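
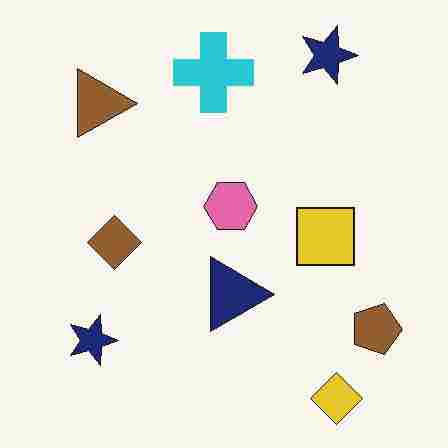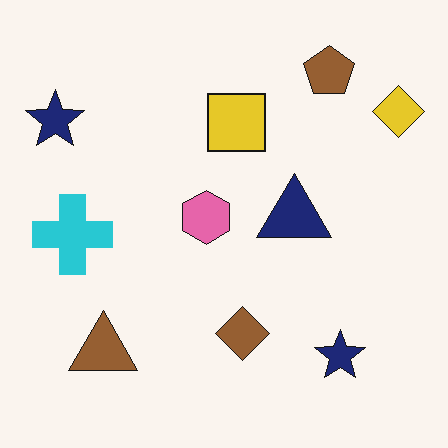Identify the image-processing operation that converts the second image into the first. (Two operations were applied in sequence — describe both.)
The first image is the second heavily JPEG-compressed with obvious blocking artifacts, then rotated 90° clockwise.

Blocky 8×8 compression artifacts appear around shape edges and the flat background shows ringing — characteristic JPEG degradation. The yellow diamond sits in the top-right of the second image and the bottom-right of the first — consistent with a whole-image 90° clockwise rotation.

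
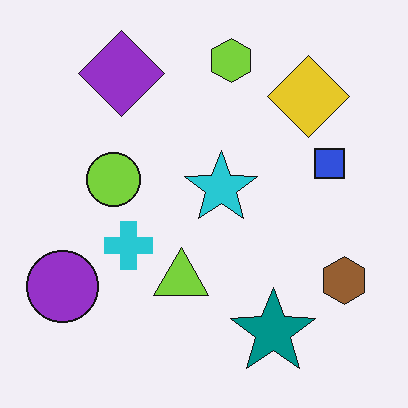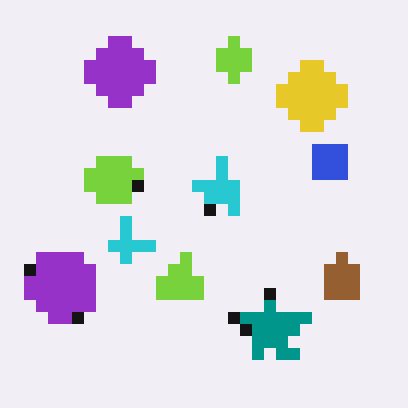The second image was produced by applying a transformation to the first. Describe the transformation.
Coarsely pixelated.

Shapes are reduced to large square blocks; fine edges and outlines are lost — a downscale-then-upscale (mosaic) effect.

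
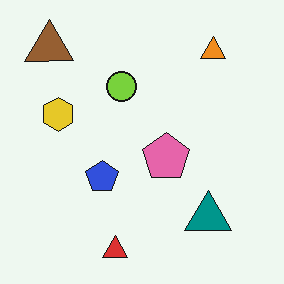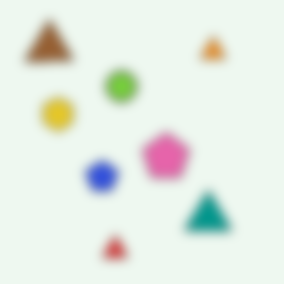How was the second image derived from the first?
The image was strongly gaussian-blurred.

Shape edges and outlines are uniformly softened across the whole image.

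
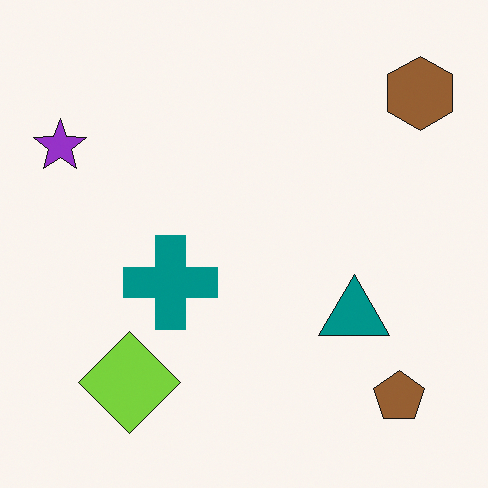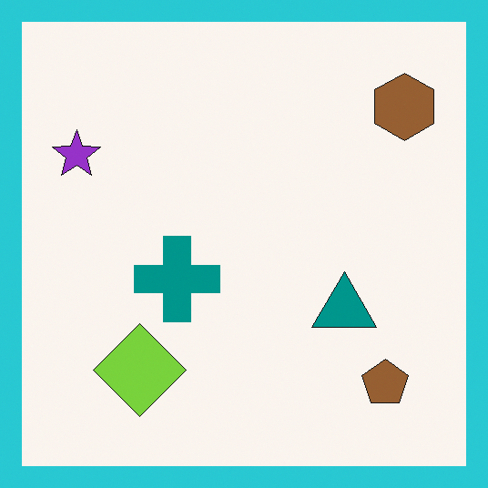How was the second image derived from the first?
Framed with a cyan border.

A solid cyan frame runs around the edge of the second image, with the content slightly shrunk inside it.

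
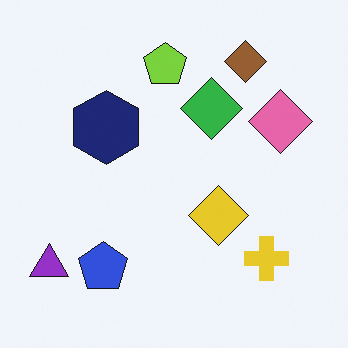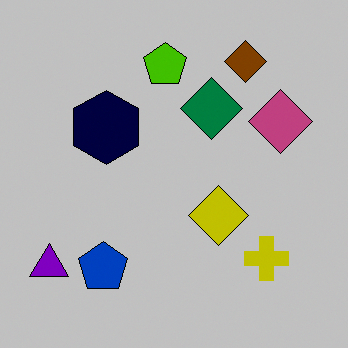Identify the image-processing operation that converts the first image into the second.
Heavily posterized to just a handful of flat colors.

Each flat color has snapped to a coarser quantized level — most visibly, the near-white background has dropped to a flat grey.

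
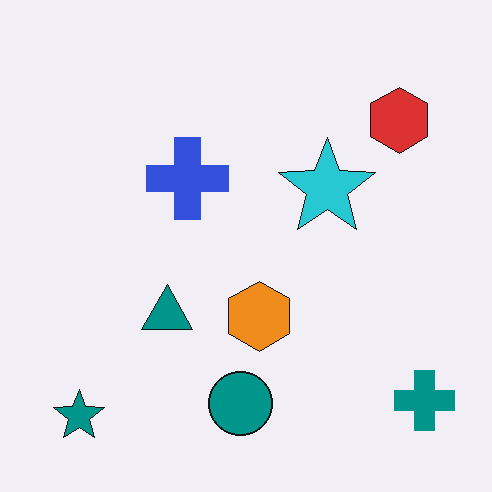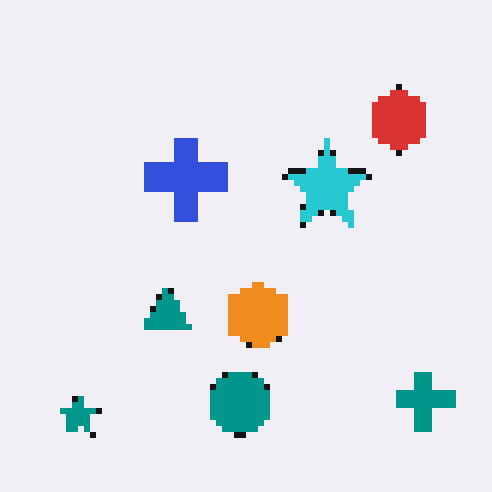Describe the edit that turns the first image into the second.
The transformation is: moderately pixelated.

Shapes are reduced to large square blocks; fine edges and outlines are lost — a downscale-then-upscale (mosaic) effect.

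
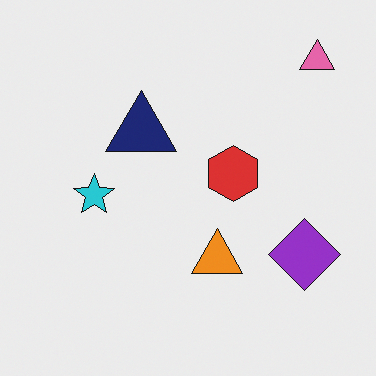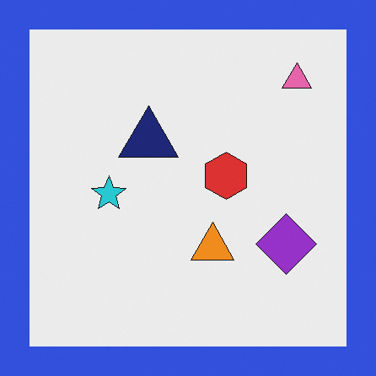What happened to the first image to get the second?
Framed with a blue border.

A solid blue frame runs around the edge of the second image, with the content slightly shrunk inside it.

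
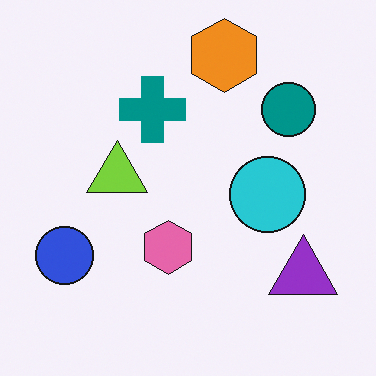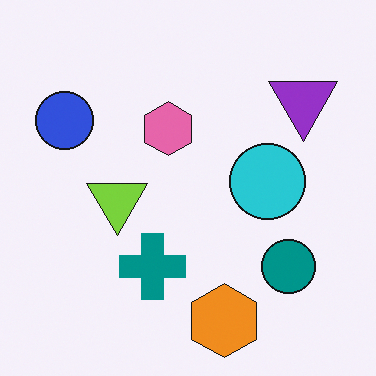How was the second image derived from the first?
The transformation is: flipped vertically (top ↔ bottom).

The orange hexagon is in the top of the first image and the bottom of the second — shapes on opposite sides of the horizontal midline have swapped in a mirror flip.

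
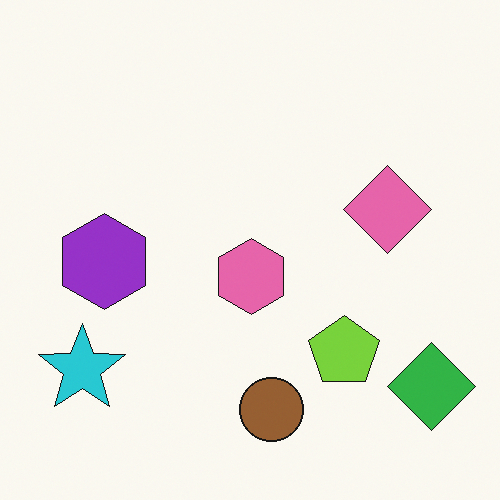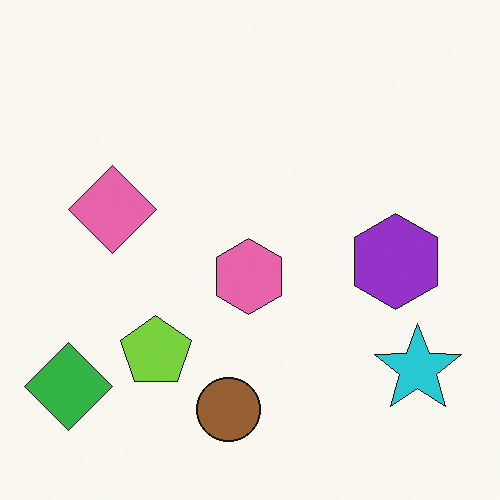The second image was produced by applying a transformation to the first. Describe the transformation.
The transformation is: flipped horizontally (left ↔ right).

The green diamond is in the bottom-right of the first image and the bottom-left of the second — shapes on opposite sides of the vertical midline have swapped in a mirror flip.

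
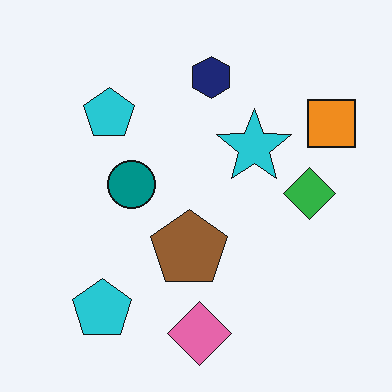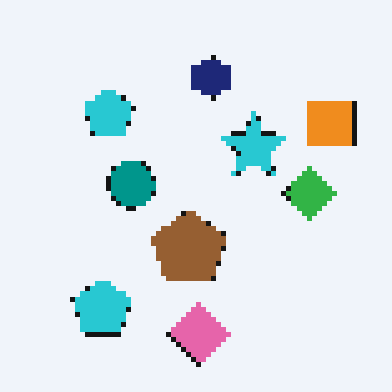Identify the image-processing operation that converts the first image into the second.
The image was lightly pixelated (a mild mosaic effect).

Shapes are reduced to large square blocks; fine edges and outlines are lost — a downscale-then-upscale (mosaic) effect.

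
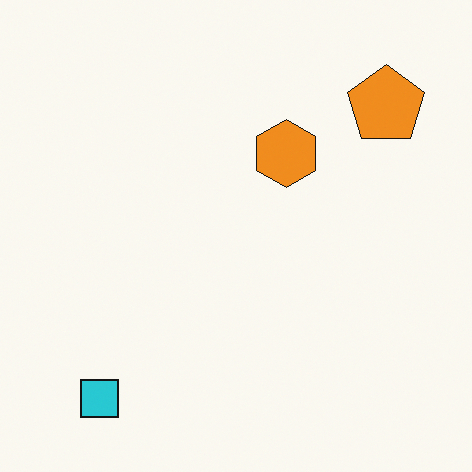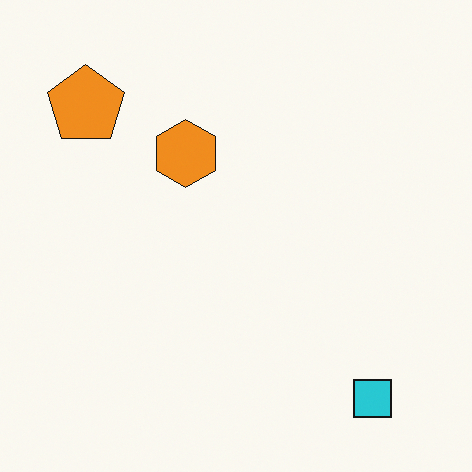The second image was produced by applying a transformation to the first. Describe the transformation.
The image was flipped horizontally (left ↔ right).

The orange pentagon is in the top-right of the first image and the top-left of the second — shapes on opposite sides of the vertical midline have swapped in a mirror flip.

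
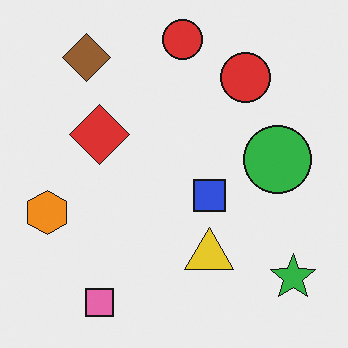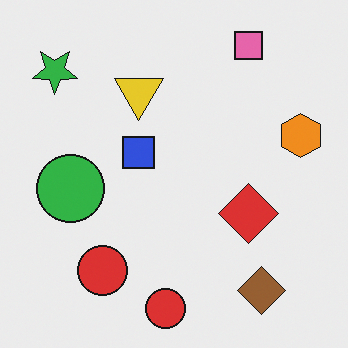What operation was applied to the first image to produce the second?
The transformation is: rotated 180°.

The green star sits in the bottom-right of the first image and the top-left of the second — consistent with a whole-image 180° rotation.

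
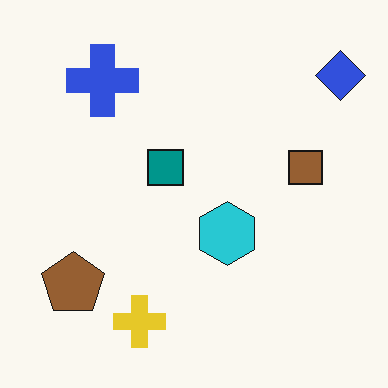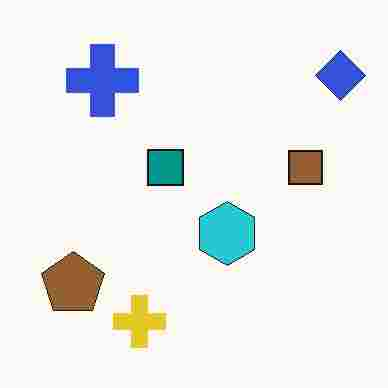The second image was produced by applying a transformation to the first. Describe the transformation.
The second image is the first heavily JPEG-compressed with obvious blocking artifacts.

Blocky 8×8 compression artifacts appear around shape edges and the flat background shows ringing — characteristic JPEG degradation.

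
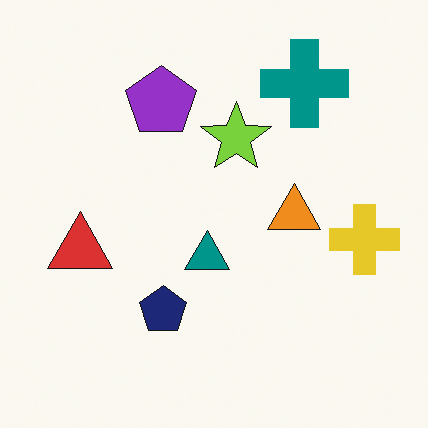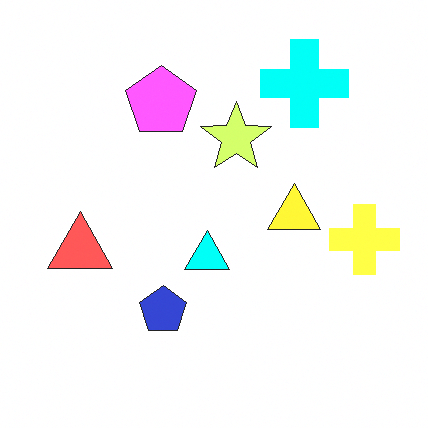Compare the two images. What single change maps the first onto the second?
The image was substantially brightened.

Every pixel — background and shapes alike — is uniformly brightened.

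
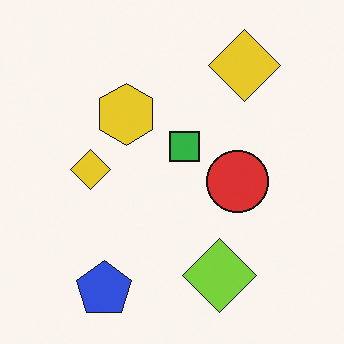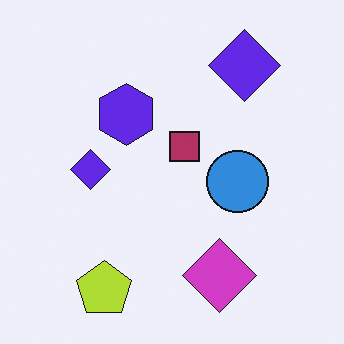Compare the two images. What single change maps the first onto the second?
The second image is the first hue-shifted by a large amount.

Every shape's color has rotated by the same amount around the hue wheel — a uniform hue shift.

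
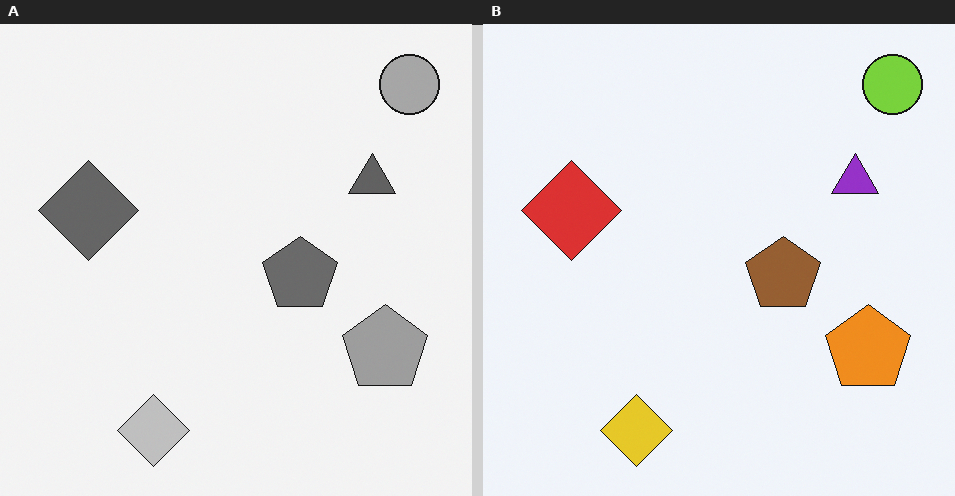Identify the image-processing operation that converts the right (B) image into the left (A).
This is the original image converted to grayscale.

All color is removed — every shape is now a shade of grey.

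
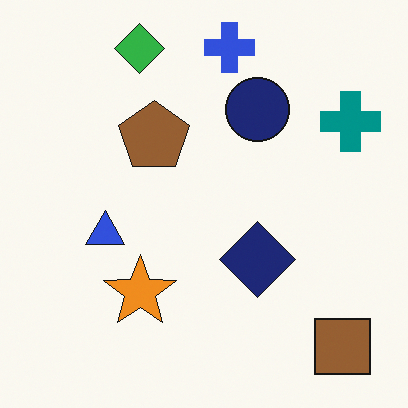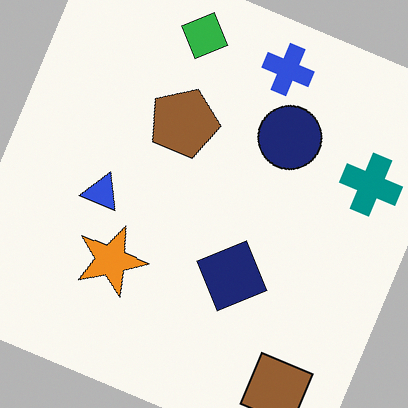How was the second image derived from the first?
The transformation is: rotated clockwise by a moderate amount.

Every shape is tilted by the same angle and the image corners show triangular fill wedges — a whole-image rotation by a non-right angle.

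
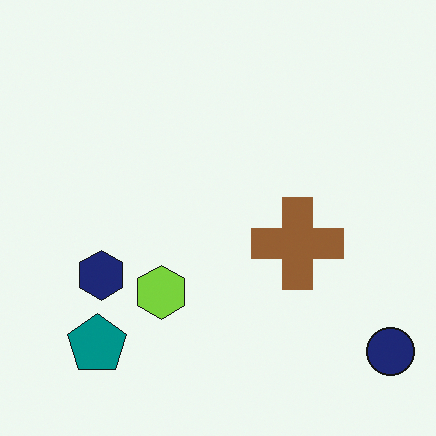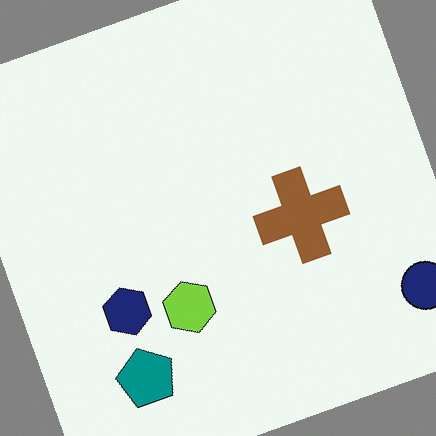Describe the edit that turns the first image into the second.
The image was rotated counter-clockwise by a clearly visible amount.

Every shape is tilted by the same angle and the image corners show triangular fill wedges — a whole-image rotation by a non-right angle.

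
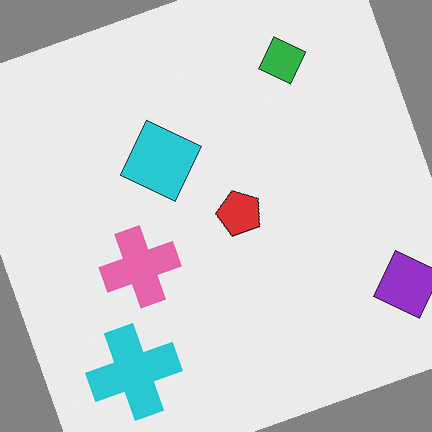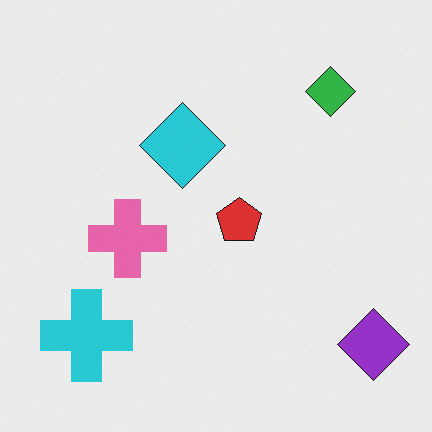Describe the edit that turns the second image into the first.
It was rotated counter-clockwise by a moderate amount.

Every shape is tilted by the same angle and the image corners show triangular fill wedges — a whole-image rotation by a non-right angle.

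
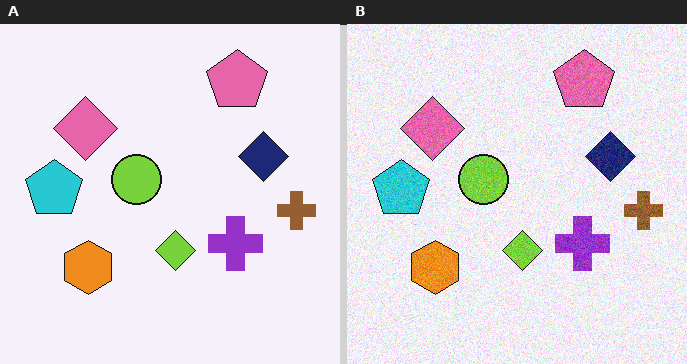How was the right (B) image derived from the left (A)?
The right (B) image is the left (A) degraded with visible gaussian noise.

Random speckle covers the whole image, including the flat background.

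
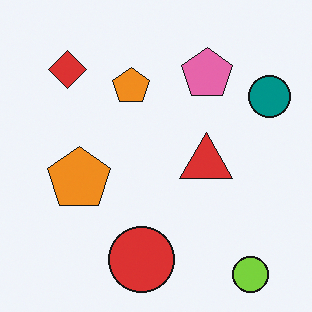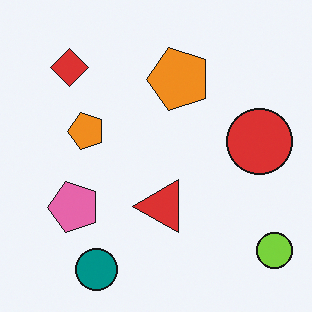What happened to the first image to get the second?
Transposed (reflected across the top-left ↔ bottom-right diagonal).

Shapes have swapped their row and column positions — what was in the top-right is now in the bottom-left — a diagonal reflection.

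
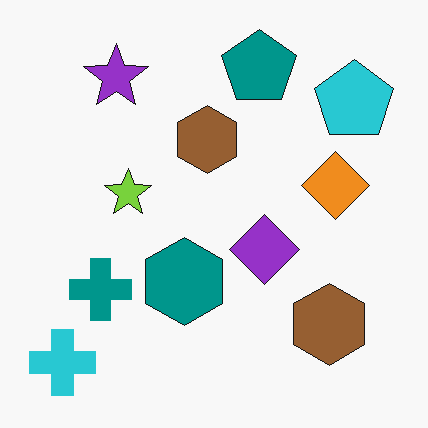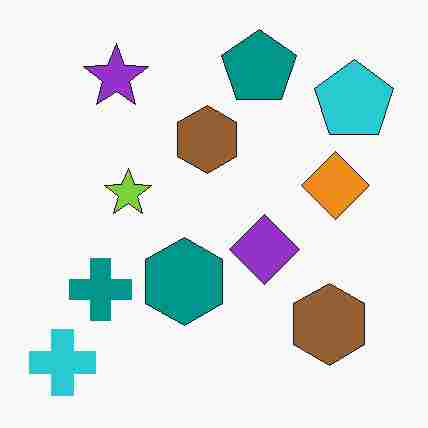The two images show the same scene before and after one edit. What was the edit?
Degraded with heavy JPEG compression.

Blocky 8×8 compression artifacts appear around shape edges and the flat background shows ringing — characteristic JPEG degradation.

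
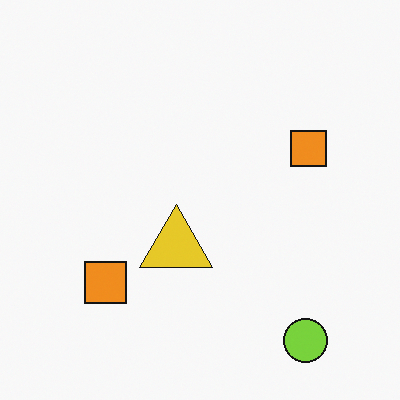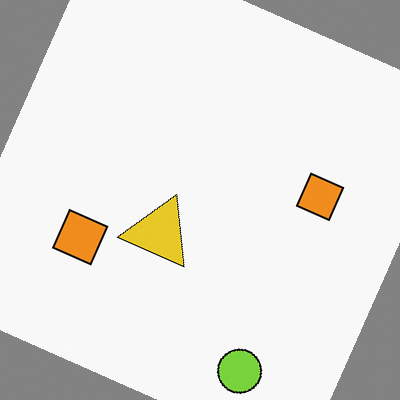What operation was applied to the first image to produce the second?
The second image is the first rotated clockwise by a moderate amount.

Every shape is tilted by the same angle and the image corners show triangular fill wedges — a whole-image rotation by a non-right angle.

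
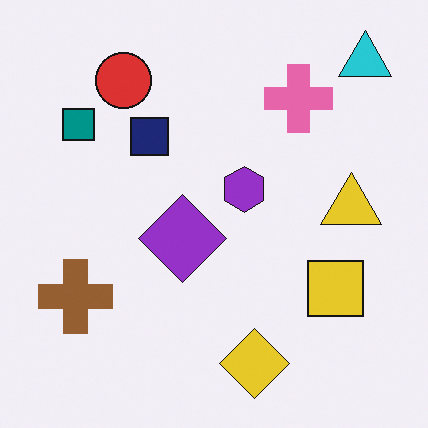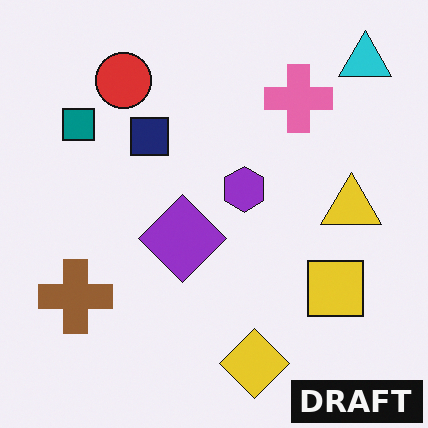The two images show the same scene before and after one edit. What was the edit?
The second image is the first watermarked with the text "DRAFT" in the lower-right corner.

A dark label reading "DRAFT" appears in the lower-right corner.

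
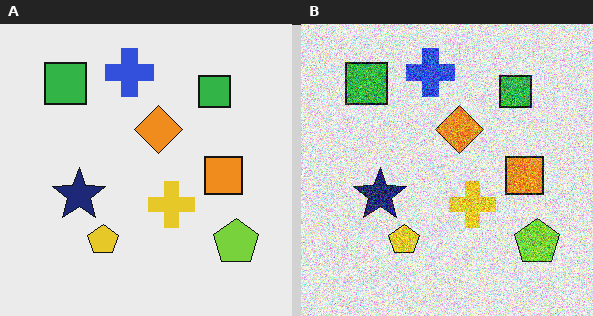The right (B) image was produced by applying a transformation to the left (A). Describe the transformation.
This is the original image degraded with strong gaussian noise.

Random speckle covers the whole image, including the flat background.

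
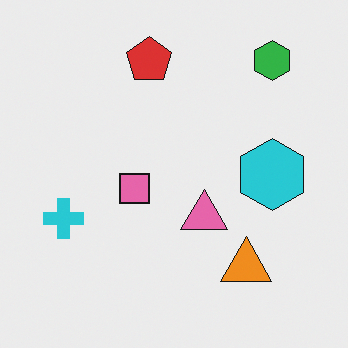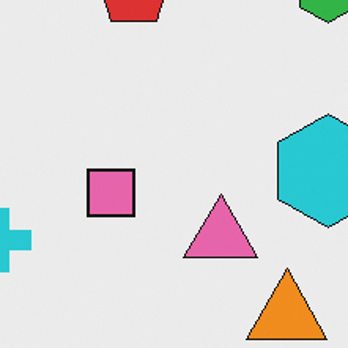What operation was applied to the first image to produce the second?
The image was cropped slightly and scaled back up.

The visible shapes are larger and the field of view is narrower; shapes near the original edges may be partly or wholly outside the frame — a crop-and-rescale.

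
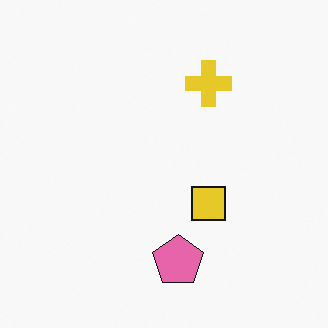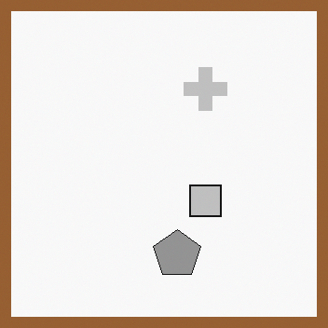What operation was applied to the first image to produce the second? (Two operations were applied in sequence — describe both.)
Converted to grayscale, then framed with a brown border.

All color is removed — every shape is now a shade of grey. A solid brown frame runs around the edge of the second image, with the content slightly shrunk inside it.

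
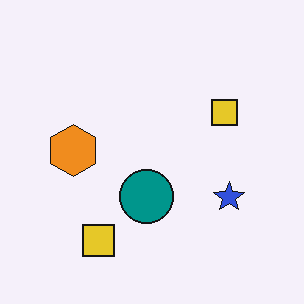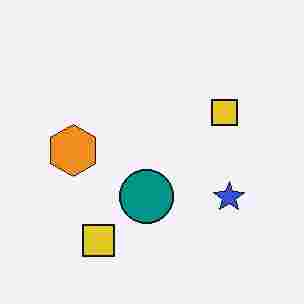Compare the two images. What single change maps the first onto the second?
This is the original image heavily JPEG-compressed with obvious blocking artifacts.

Blocky 8×8 compression artifacts appear around shape edges and the flat background shows ringing — characteristic JPEG degradation.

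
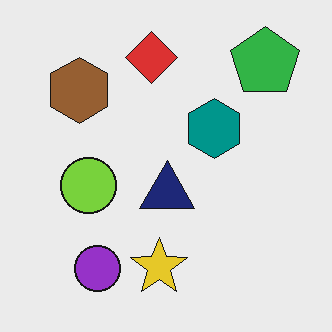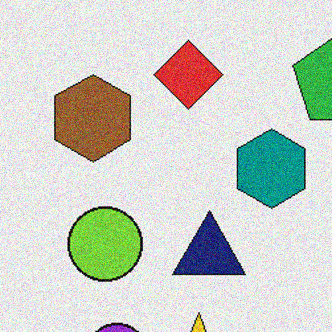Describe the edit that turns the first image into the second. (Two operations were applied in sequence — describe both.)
The image was cropped to a modestly smaller region and rescaled, then degraded with moderate additive noise.

The visible shapes are larger and the field of view is narrower; shapes near the original edges may be partly or wholly outside the frame — a crop-and-rescale. Random speckle covers the whole image, including the flat background.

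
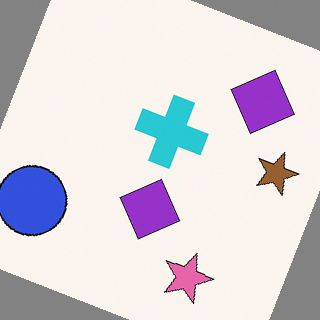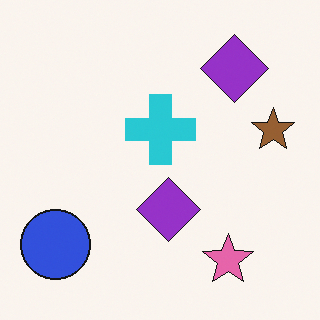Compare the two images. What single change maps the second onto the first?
This is the original image rotated clockwise by a moderate amount.

Every shape is tilted by the same angle and the image corners show triangular fill wedges — a whole-image rotation by a non-right angle.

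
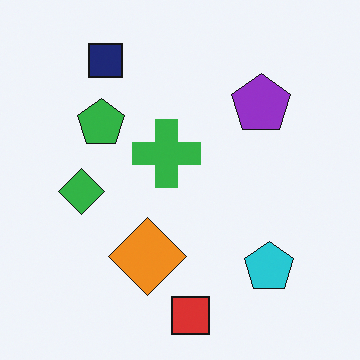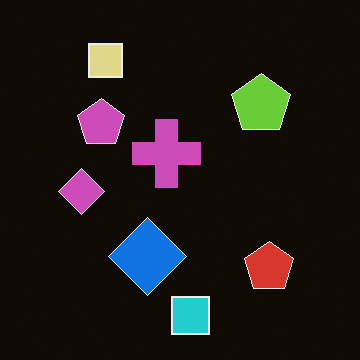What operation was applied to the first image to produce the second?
The image was color-inverted (negative).

The light background has become dark and every shape's color is its complement — a photographic negative.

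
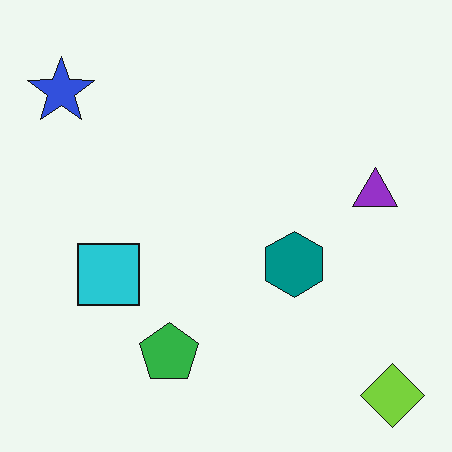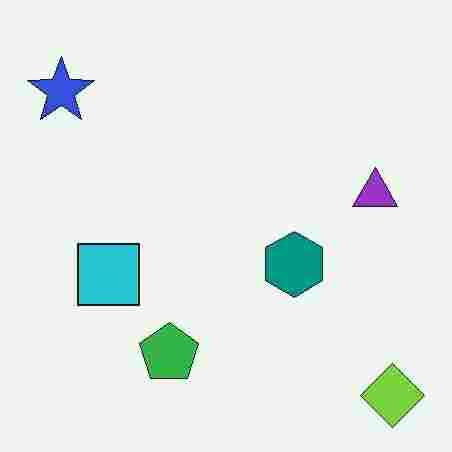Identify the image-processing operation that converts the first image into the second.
The image was degraded with heavy JPEG compression.

Blocky 8×8 compression artifacts appear around shape edges and the flat background shows ringing — characteristic JPEG degradation.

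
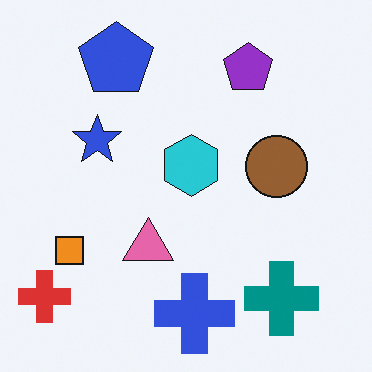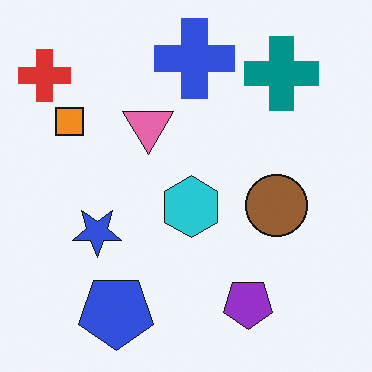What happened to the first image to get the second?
The image was flipped vertically (top ↔ bottom).

The blue cross is in the bottom of the first image and the top of the second — shapes on opposite sides of the horizontal midline have swapped in a mirror flip.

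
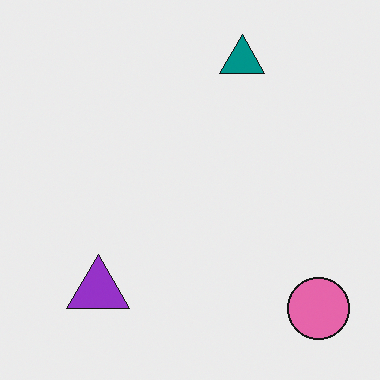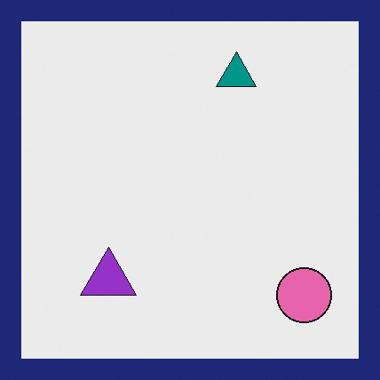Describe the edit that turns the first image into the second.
The second image is the first framed with a navy border.

A solid navy frame runs around the edge of the second image, with the content slightly shrunk inside it.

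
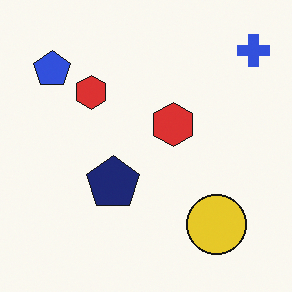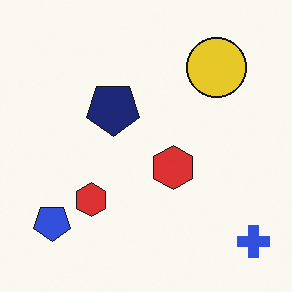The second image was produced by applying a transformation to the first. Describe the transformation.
The image was flipped vertically (top ↔ bottom).

The blue cross is in the top-right of the first image and the bottom-right of the second — shapes on opposite sides of the horizontal midline have swapped in a mirror flip.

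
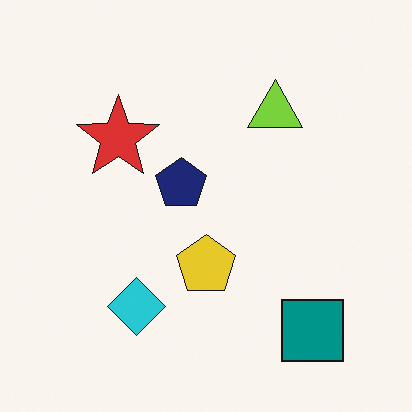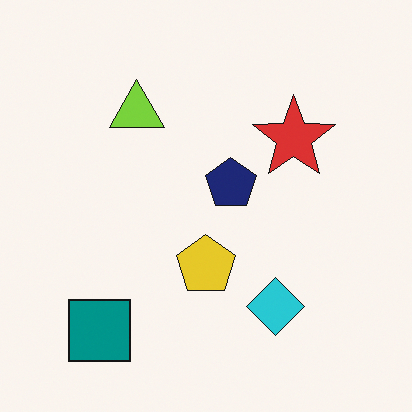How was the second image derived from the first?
This is the original image flipped horizontally (left ↔ right).

The teal square is in the bottom-right of the first image and the bottom-left of the second — shapes on opposite sides of the vertical midline have swapped in a mirror flip.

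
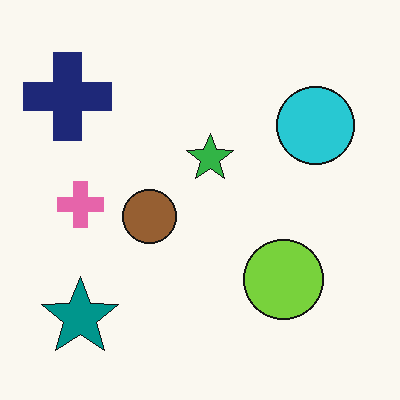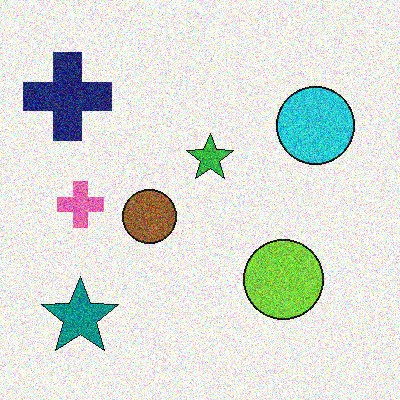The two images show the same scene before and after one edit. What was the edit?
Degraded with strong gaussian noise.

Random speckle covers the whole image, including the flat background.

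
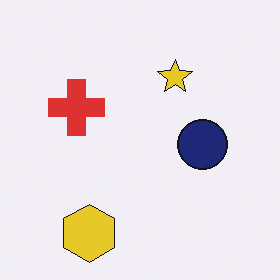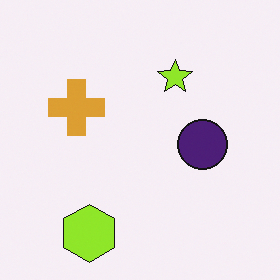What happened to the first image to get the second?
The image was hue-shifted slightly.

Every shape's color has rotated by the same amount around the hue wheel — a uniform hue shift.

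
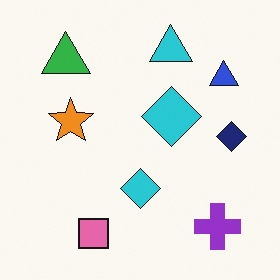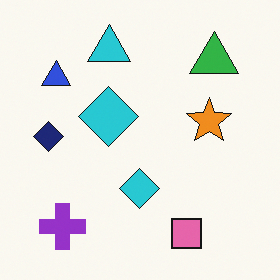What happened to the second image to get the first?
The image was flipped horizontally (left ↔ right).

The navy diamond is in the left of the second image and the right of the first — shapes on opposite sides of the vertical midline have swapped in a mirror flip.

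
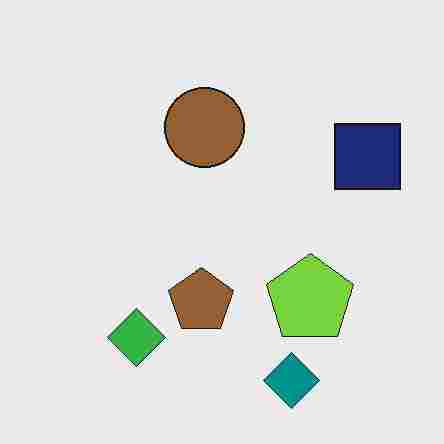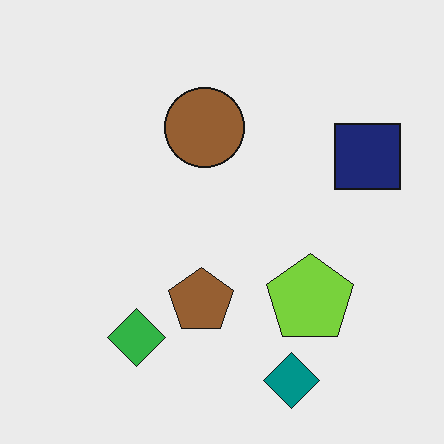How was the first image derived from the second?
The transformation is: heavily JPEG-compressed with obvious blocking artifacts.

Blocky 8×8 compression artifacts appear around shape edges and the flat background shows ringing — characteristic JPEG degradation.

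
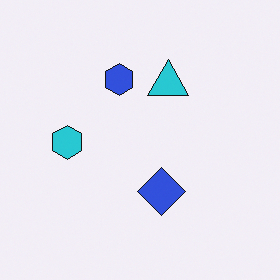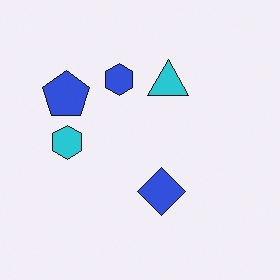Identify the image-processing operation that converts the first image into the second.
This is the original image overlaid with an additional blue pentagon.

A blue pentagon appears in the second image that is absent from the first.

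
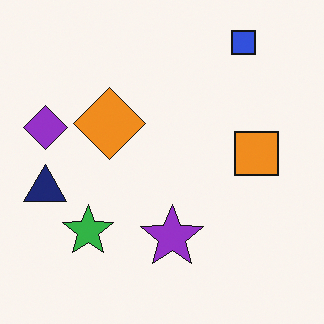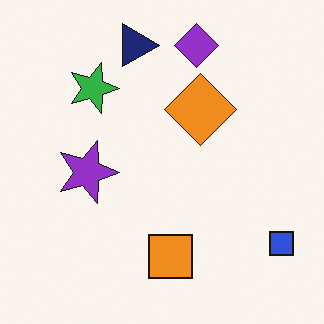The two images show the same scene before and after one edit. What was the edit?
The second image is the first rotated 90° clockwise.

The blue square sits in the top-right of the first image and the bottom-right of the second — consistent with a whole-image 90° clockwise rotation.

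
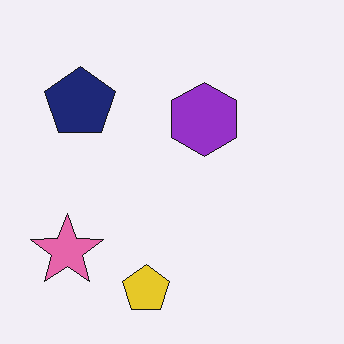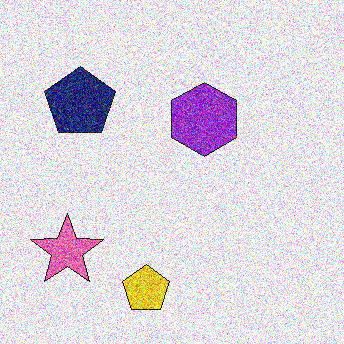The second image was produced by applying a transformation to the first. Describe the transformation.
The transformation is: degraded with heavy additive noise.

Random speckle covers the whole image, including the flat background.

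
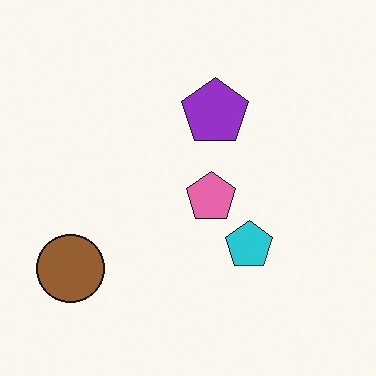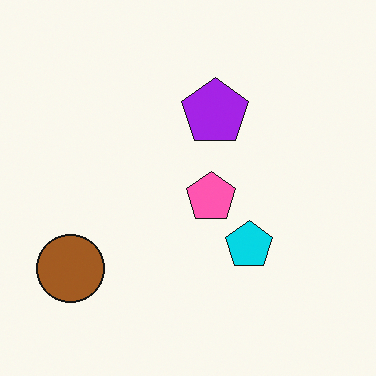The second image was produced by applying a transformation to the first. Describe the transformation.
The image was slightly oversaturated.

All colors are more vivid — a global saturation change.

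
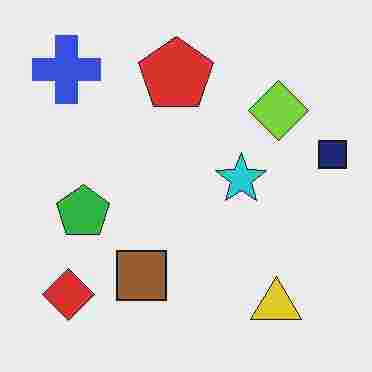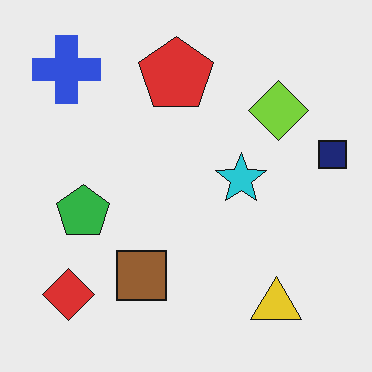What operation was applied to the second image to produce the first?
The first image is the second heavily JPEG-compressed with obvious blocking artifacts.

Blocky 8×8 compression artifacts appear around shape edges and the flat background shows ringing — characteristic JPEG degradation.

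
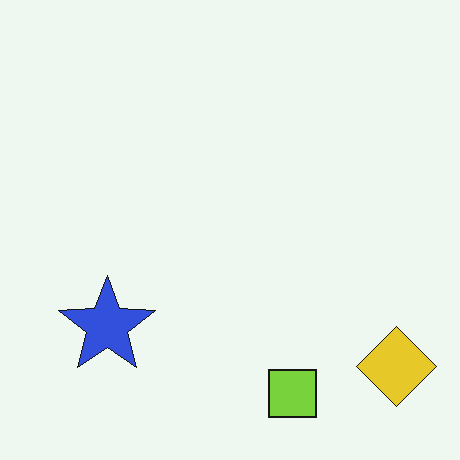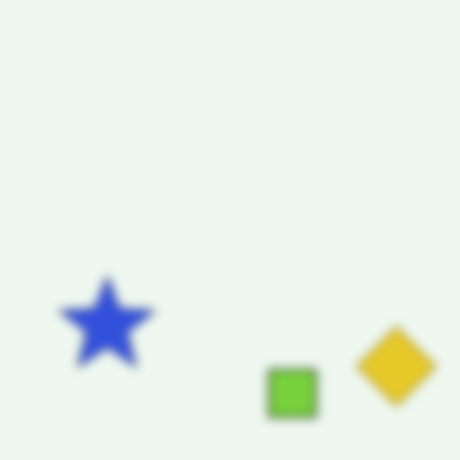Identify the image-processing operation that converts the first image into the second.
The second image is the first heavily blurred.

Shape edges and outlines are uniformly softened across the whole image.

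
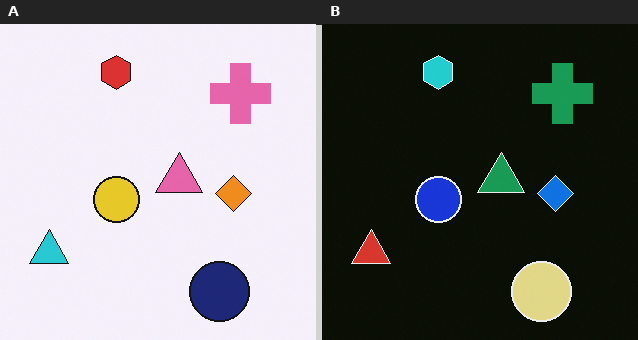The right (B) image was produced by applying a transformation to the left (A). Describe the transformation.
Color-inverted (negative).

The light background has become dark and every shape's color is its complement — a photographic negative.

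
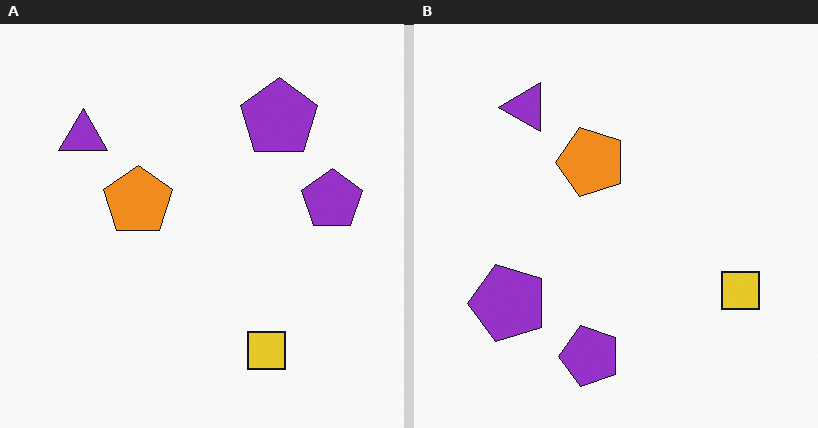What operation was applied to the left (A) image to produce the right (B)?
The transformation is: transposed (reflected across the top-left ↔ bottom-right diagonal).

Shapes have swapped their row and column positions — what was in the top-right is now in the bottom-left — a diagonal reflection.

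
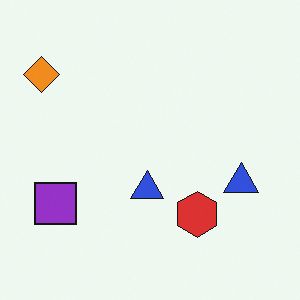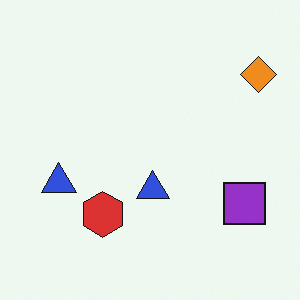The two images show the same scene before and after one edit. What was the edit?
The image was flipped horizontally (left ↔ right).

The orange diamond is in the top-left of the first image and the top-right of the second — shapes on opposite sides of the vertical midline have swapped in a mirror flip.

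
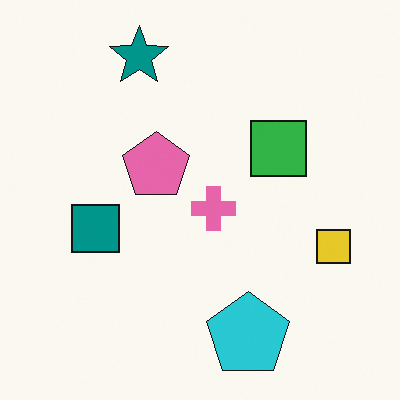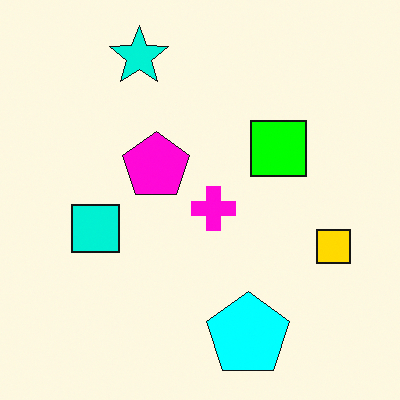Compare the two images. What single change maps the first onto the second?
The image was made much more vivid (saturation change).

All colors are more vivid — a global saturation change.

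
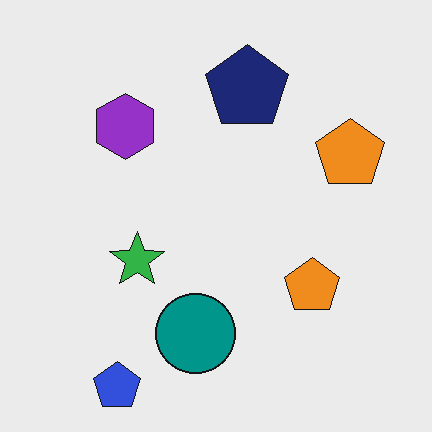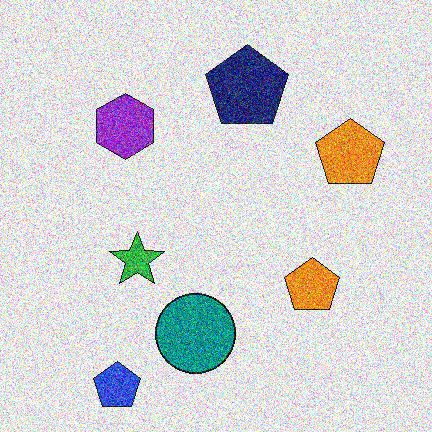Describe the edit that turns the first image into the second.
This is the original image degraded with a thick layer of grain.

Random speckle covers the whole image, including the flat background.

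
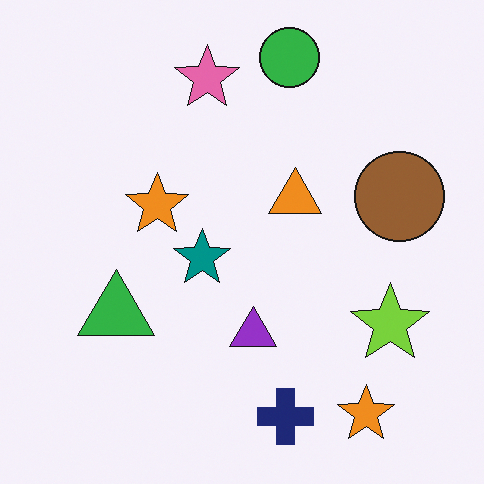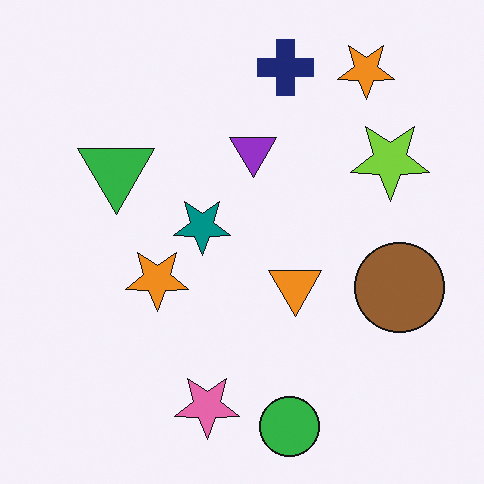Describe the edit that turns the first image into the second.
The transformation is: flipped vertically (top ↔ bottom).

The green circle is in the top of the first image and the bottom of the second — shapes on opposite sides of the horizontal midline have swapped in a mirror flip.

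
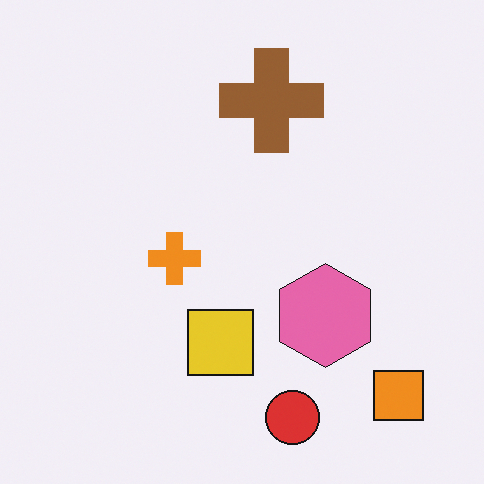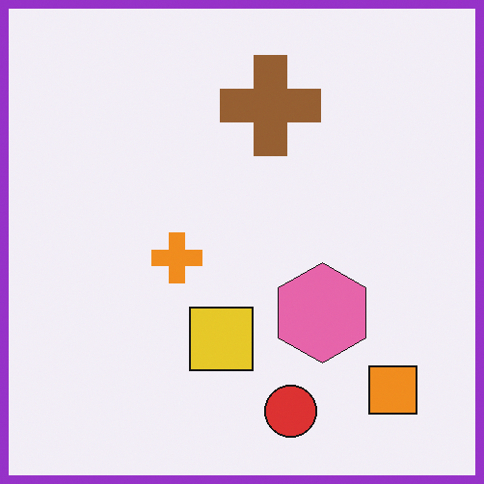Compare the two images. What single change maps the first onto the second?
Framed with a purple border.

A solid purple frame runs around the edge of the second image, with the content slightly shrunk inside it.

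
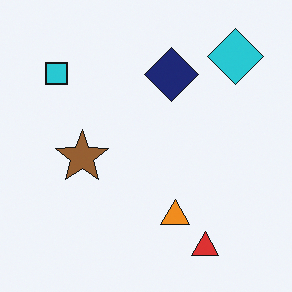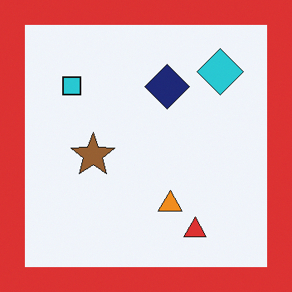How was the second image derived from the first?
The image was framed with a red border.

A solid red frame runs around the edge of the second image, with the content slightly shrunk inside it.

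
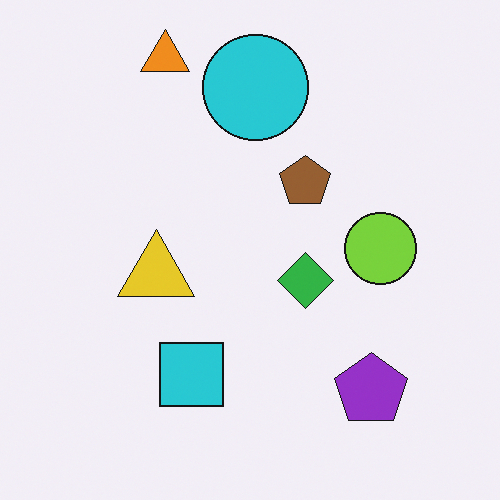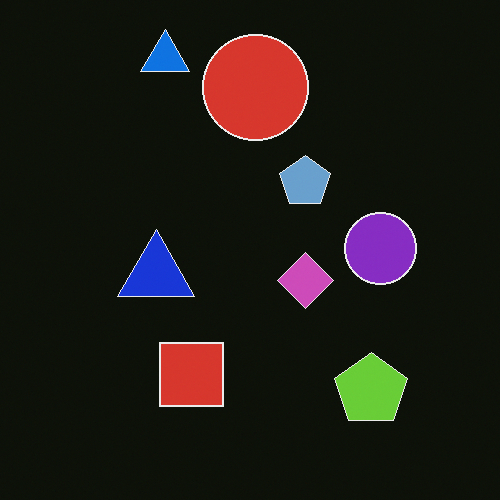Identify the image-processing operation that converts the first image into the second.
The second image is the first color-inverted (negative).

The light background has become dark and every shape's color is its complement — a photographic negative.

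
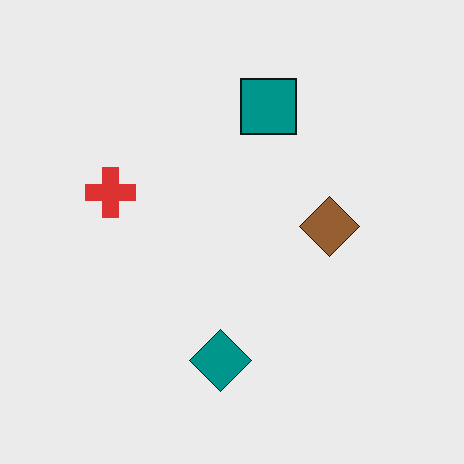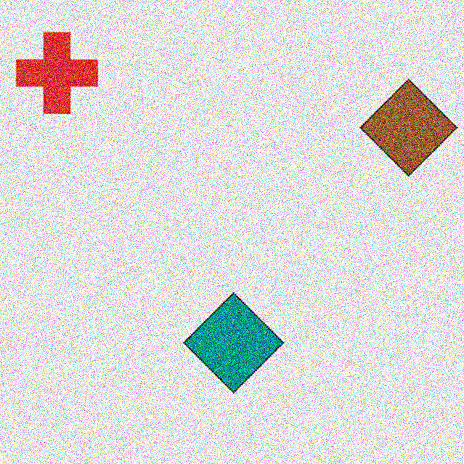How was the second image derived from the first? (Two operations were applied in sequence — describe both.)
It was cropped slightly and scaled back up, then degraded with a thick layer of grain.

The visible shapes are larger and the field of view is narrower; shapes near the original edges may be partly or wholly outside the frame — a crop-and-rescale. Random speckle covers the whole image, including the flat background.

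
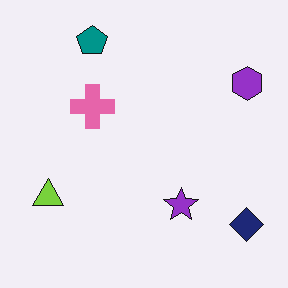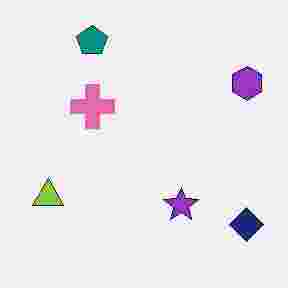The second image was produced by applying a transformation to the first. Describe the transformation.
This is the original image degraded with heavy JPEG compression.

Blocky 8×8 compression artifacts appear around shape edges and the flat background shows ringing — characteristic JPEG degradation.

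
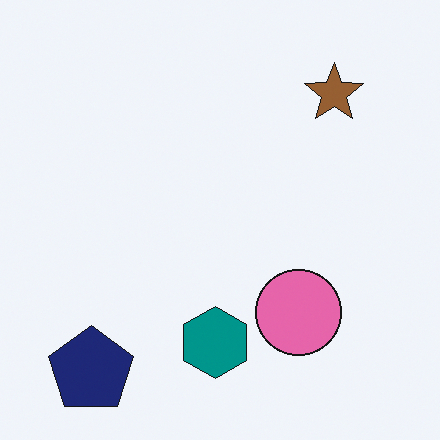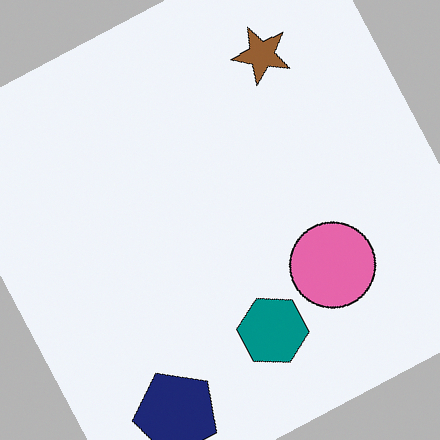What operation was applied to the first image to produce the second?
The second image is the first rotated counter-clockwise by a moderate amount.

Every shape is tilted by the same angle and the image corners show triangular fill wedges — a whole-image rotation by a non-right angle.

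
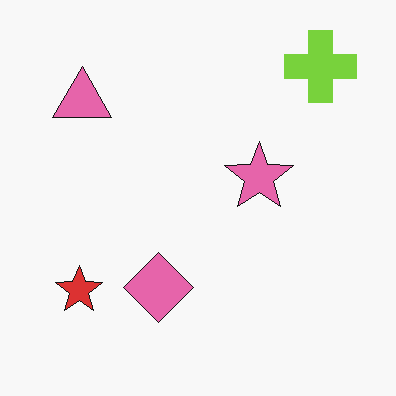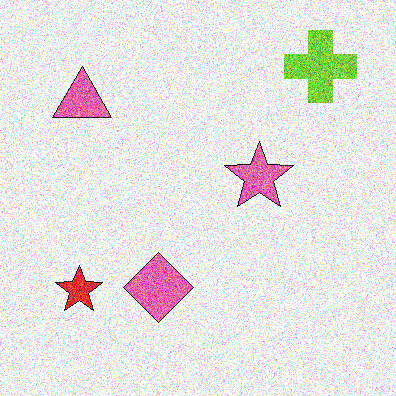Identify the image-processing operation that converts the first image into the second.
The transformation is: degraded with a thick layer of grain.

Random speckle covers the whole image, including the flat background.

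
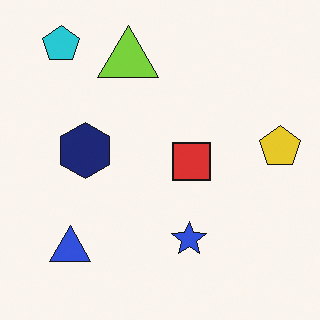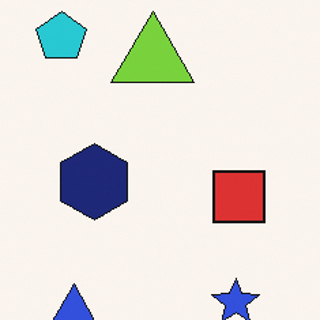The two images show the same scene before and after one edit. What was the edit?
The second image is the first cropped to a modestly smaller region and rescaled.

The visible shapes are larger and the field of view is narrower; shapes near the original edges may be partly or wholly outside the frame — a crop-and-rescale.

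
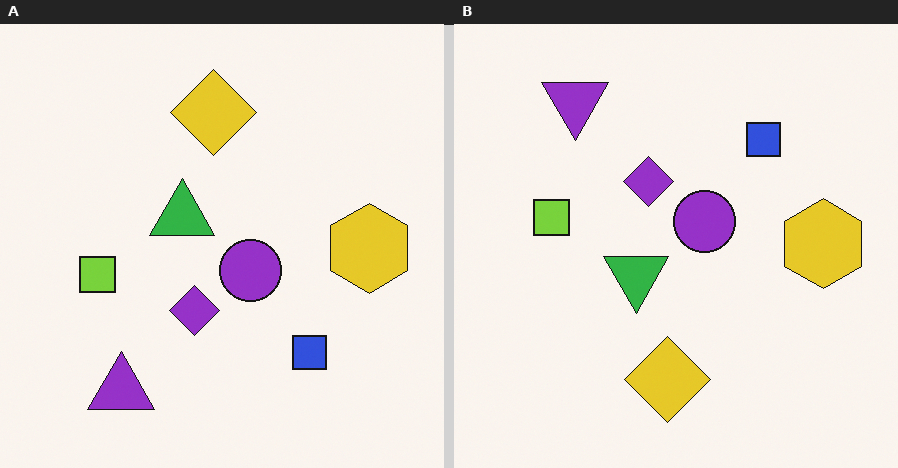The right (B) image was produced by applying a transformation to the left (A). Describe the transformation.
The transformation is: flipped vertically (top ↔ bottom).

The purple triangle is in the bottom-left of the left (A) image and the top-left of the right (B) — shapes on opposite sides of the horizontal midline have swapped in a mirror flip.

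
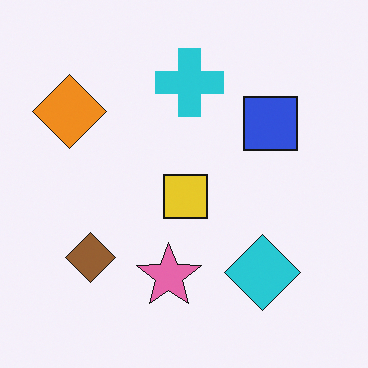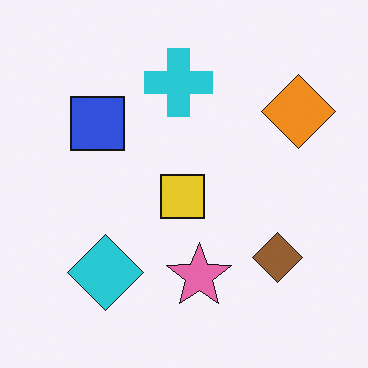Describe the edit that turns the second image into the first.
The transformation is: flipped horizontally (left ↔ right).

The orange diamond is in the top-right of the second image and the top-left of the first — shapes on opposite sides of the vertical midline have swapped in a mirror flip.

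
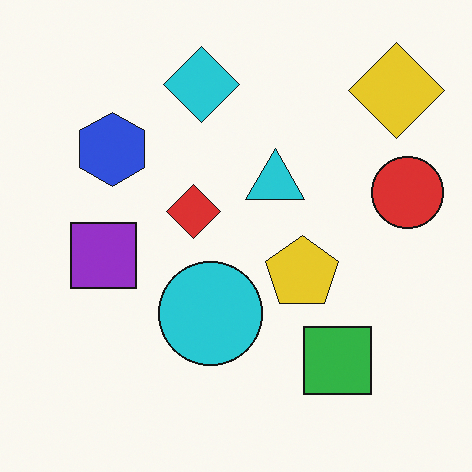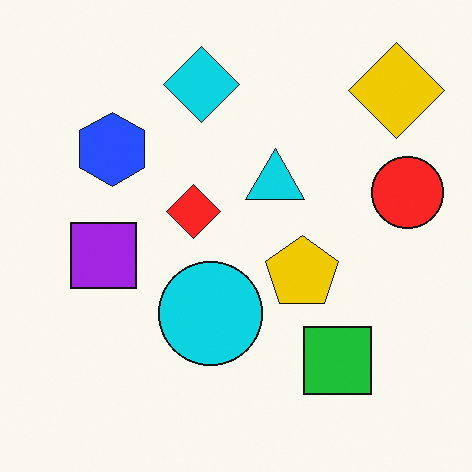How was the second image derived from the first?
The image was slightly oversaturated.

All colors are more vivid — a global saturation change.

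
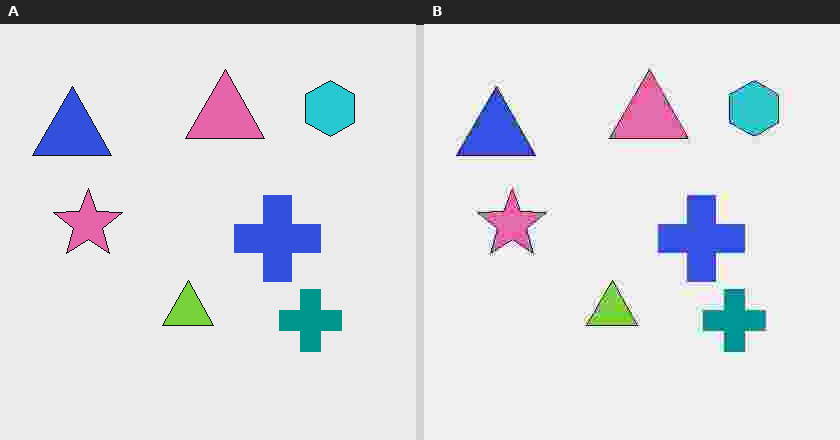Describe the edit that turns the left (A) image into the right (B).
Heavily JPEG-compressed with obvious blocking artifacts.

Blocky 8×8 compression artifacts appear around shape edges and the flat background shows ringing — characteristic JPEG degradation.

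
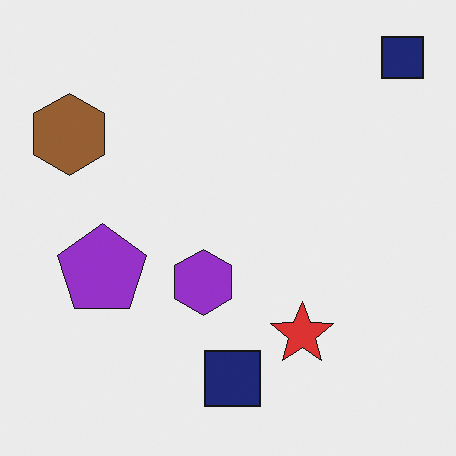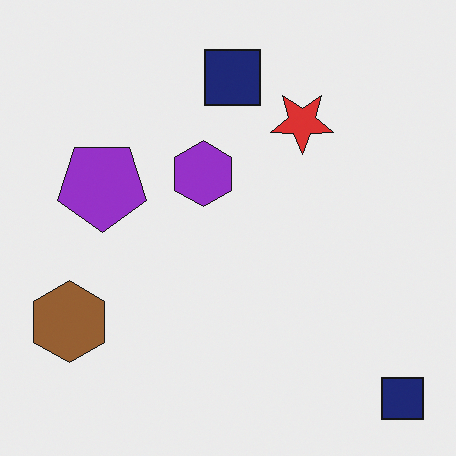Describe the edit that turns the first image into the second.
The second image is the first flipped vertically (top ↔ bottom).

The red star is in the bottom of the first image and the top of the second — shapes on opposite sides of the horizontal midline have swapped in a mirror flip.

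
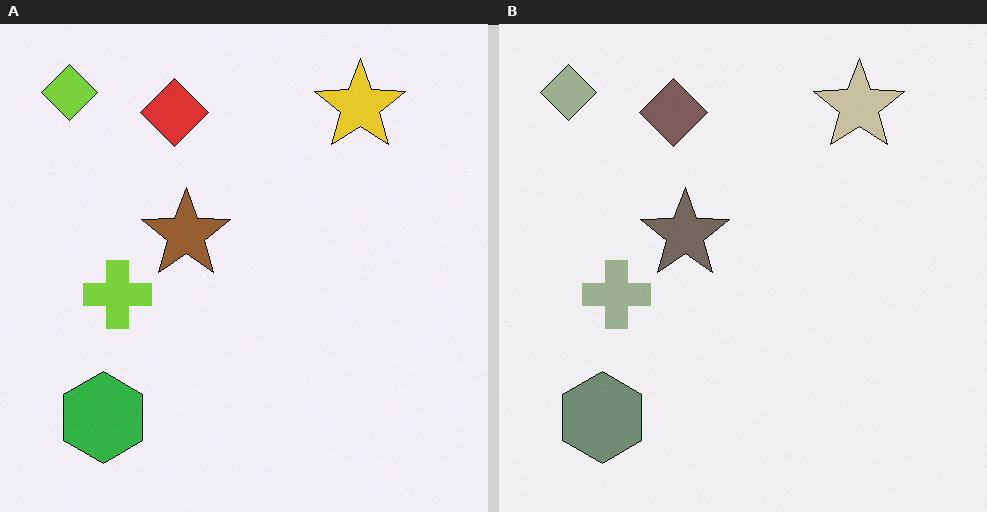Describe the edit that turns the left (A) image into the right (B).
The right (B) image is the left (A) heavily desaturated.

All colors are more muted and greyish — a global saturation change.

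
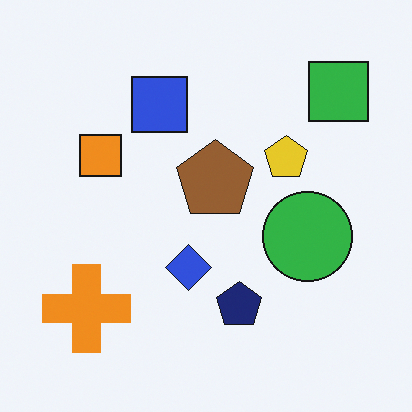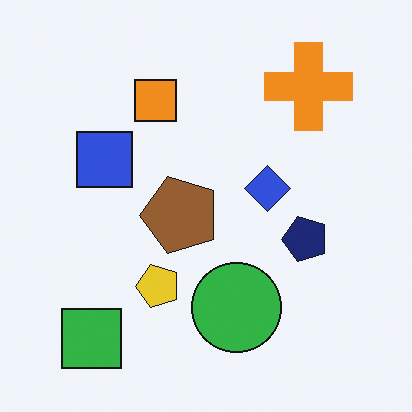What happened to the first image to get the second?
The image was transposed (reflected across the top-left ↔ bottom-right diagonal).

Shapes have swapped their row and column positions — what was in the top-right is now in the bottom-left — a diagonal reflection.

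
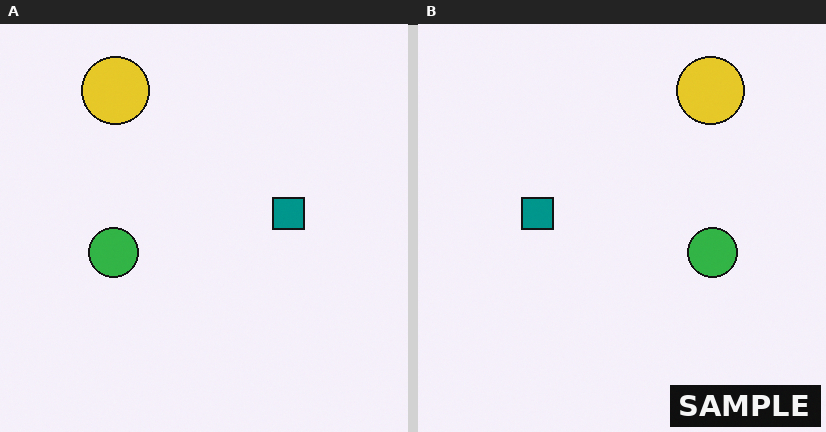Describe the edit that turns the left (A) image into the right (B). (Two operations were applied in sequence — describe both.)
Flipped horizontally (left ↔ right), then watermarked with the text "SAMPLE" in the lower-right corner.

The green circle is in the left of the left (A) image and the right of the right (B) — shapes on opposite sides of the vertical midline have swapped in a mirror flip. A dark label reading "SAMPLE" appears in the lower-right corner.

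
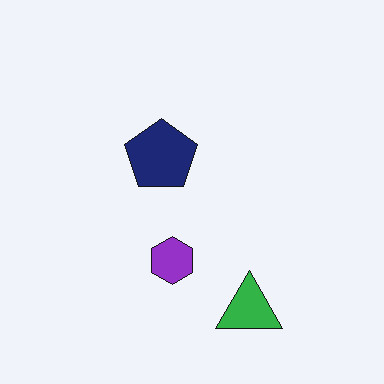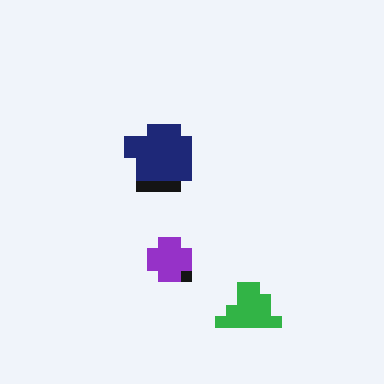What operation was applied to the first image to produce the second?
This is the original image heavily pixelated into large blocks.

Shapes are reduced to large square blocks; fine edges and outlines are lost — a downscale-then-upscale (mosaic) effect.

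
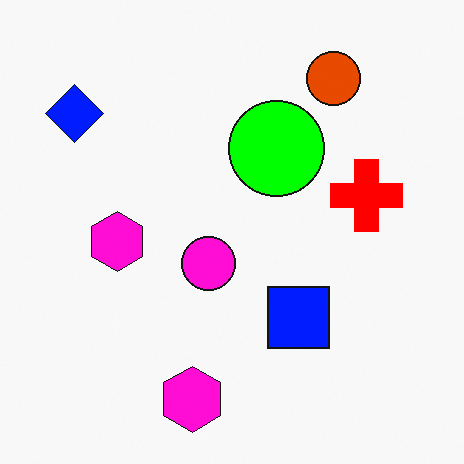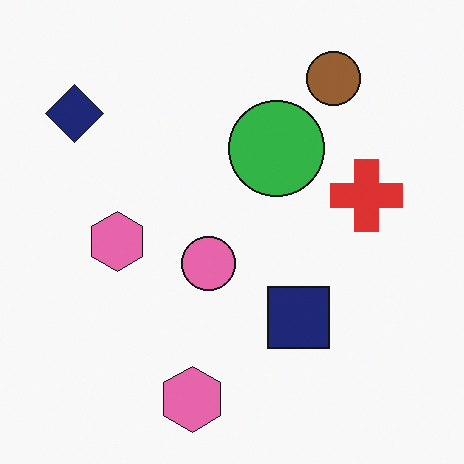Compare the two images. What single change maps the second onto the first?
Made much more vivid (saturation change).

All colors are more vivid — a global saturation change.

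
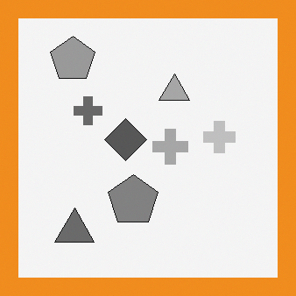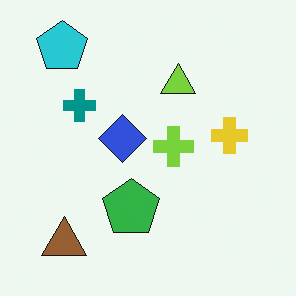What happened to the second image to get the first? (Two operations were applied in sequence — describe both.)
The transformation is: converted to grayscale, then framed with a orange border.

All color is removed — every shape is now a shade of grey. A solid orange frame runs around the edge of the first image, with the content slightly shrunk inside it.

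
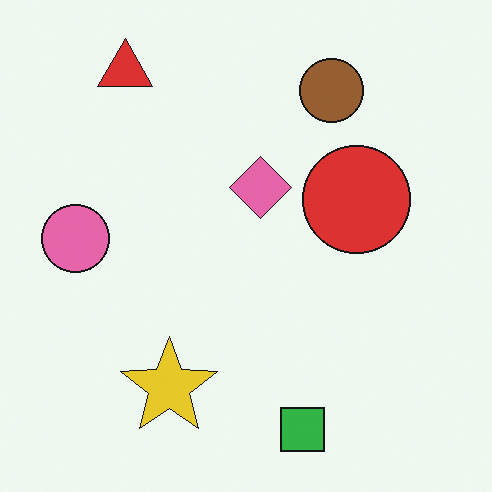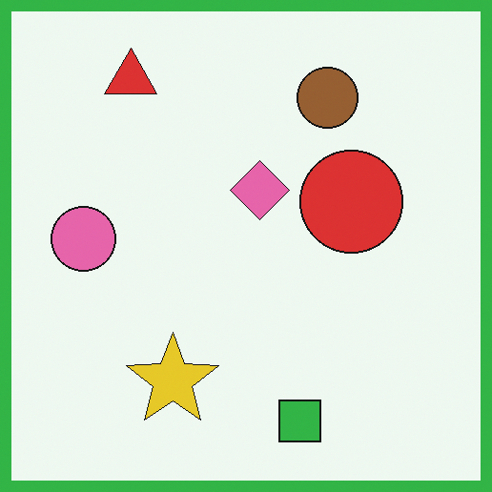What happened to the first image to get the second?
This is the original image framed with a green border.

A solid green frame runs around the edge of the second image, with the content slightly shrunk inside it.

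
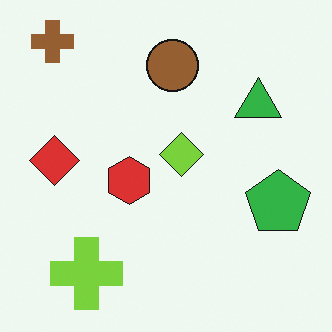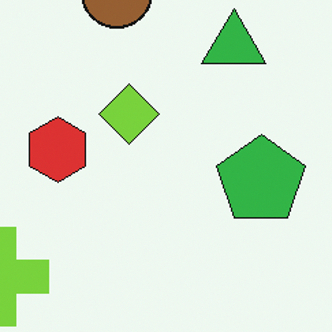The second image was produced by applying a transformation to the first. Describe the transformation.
The second image is the first cropped to a modestly smaller region and rescaled.

The visible shapes are larger and the field of view is narrower; shapes near the original edges may be partly or wholly outside the frame — a crop-and-rescale.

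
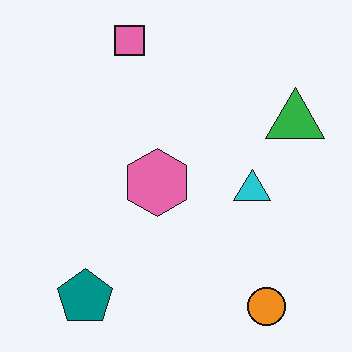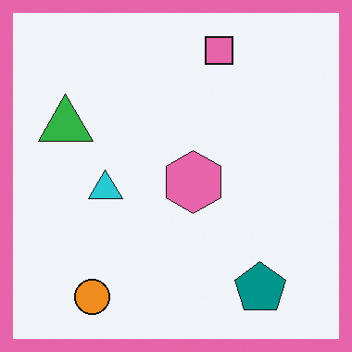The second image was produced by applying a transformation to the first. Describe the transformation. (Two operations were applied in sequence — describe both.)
It was flipped horizontally (left ↔ right), then framed with a pink border.

The green triangle is in the right of the first image and the left of the second — shapes on opposite sides of the vertical midline have swapped in a mirror flip. A solid pink frame runs around the edge of the second image, with the content slightly shrunk inside it.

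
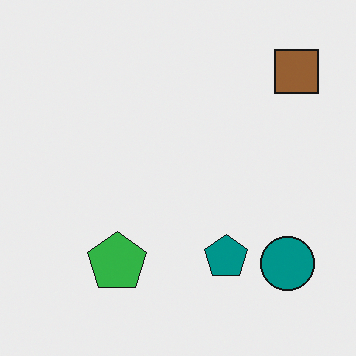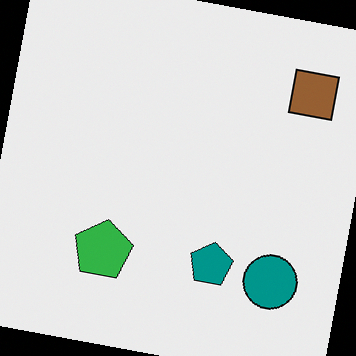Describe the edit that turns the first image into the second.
This is the original image rotated clockwise by a few degrees.

Every shape is tilted by the same angle and the image corners show triangular fill wedges — a whole-image rotation by a non-right angle.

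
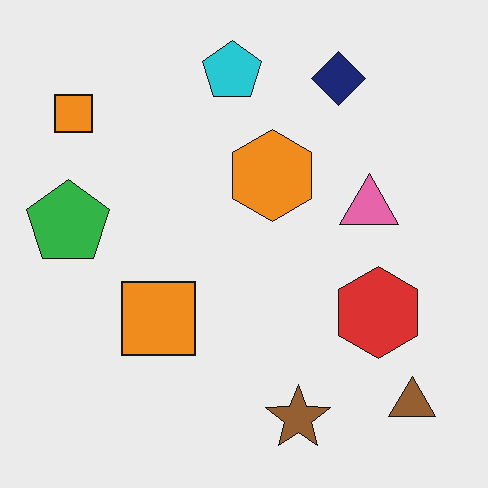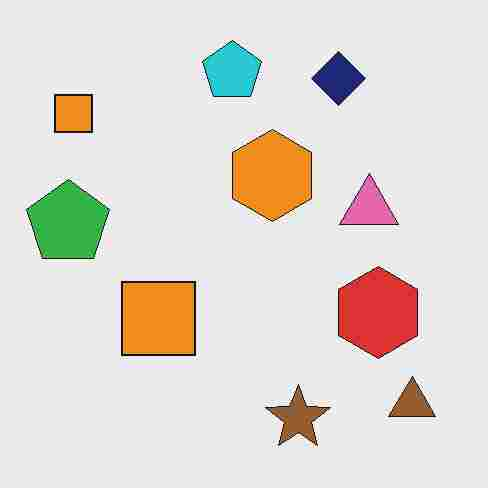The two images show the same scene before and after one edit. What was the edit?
The transformation is: heavily JPEG-compressed with obvious blocking artifacts.

Blocky 8×8 compression artifacts appear around shape edges and the flat background shows ringing — characteristic JPEG degradation.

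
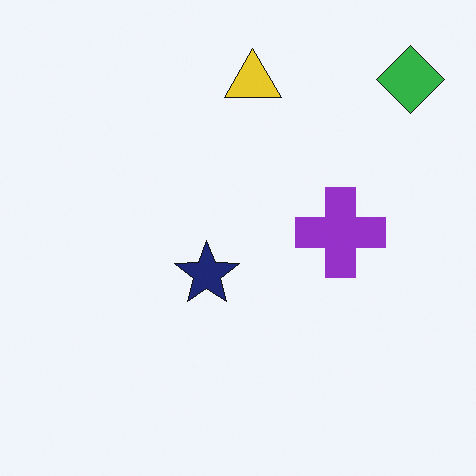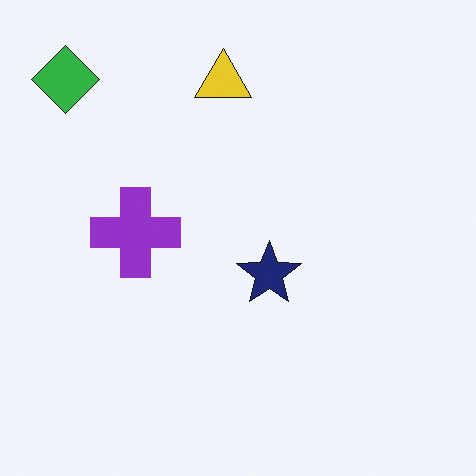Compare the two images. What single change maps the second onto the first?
The transformation is: flipped horizontally (left ↔ right).

The green diamond is in the top-left of the second image and the top-right of the first — shapes on opposite sides of the vertical midline have swapped in a mirror flip.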